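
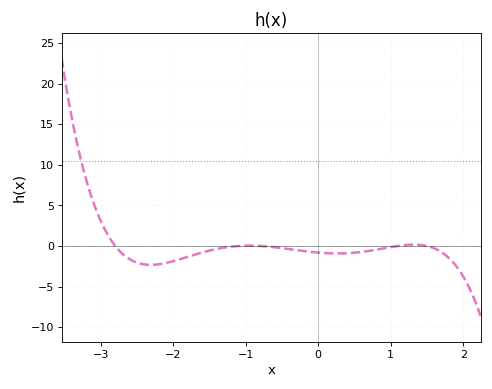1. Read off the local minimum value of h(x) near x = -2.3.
-2.5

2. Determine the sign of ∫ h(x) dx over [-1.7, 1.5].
negative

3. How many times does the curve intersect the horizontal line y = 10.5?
1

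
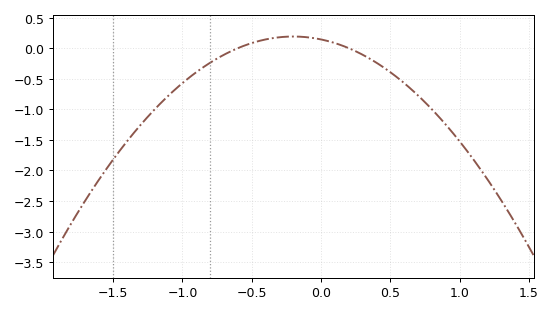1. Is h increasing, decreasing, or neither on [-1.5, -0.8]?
increasing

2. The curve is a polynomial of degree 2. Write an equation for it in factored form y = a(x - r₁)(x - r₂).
y = -1.19(x + 0.6)(x - 0.2)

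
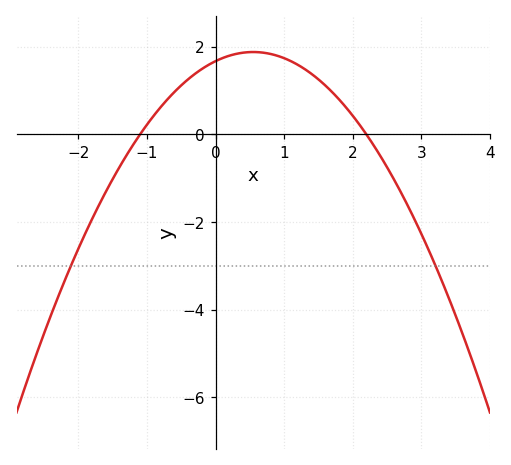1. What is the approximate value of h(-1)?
0.221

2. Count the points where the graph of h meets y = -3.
2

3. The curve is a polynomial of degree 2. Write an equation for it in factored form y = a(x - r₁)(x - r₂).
y = -0.69(x + 1.1)(x - 2.2)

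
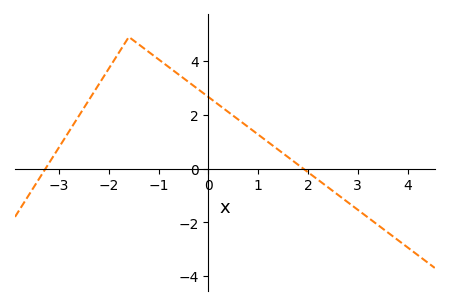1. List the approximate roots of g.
-3.2, 2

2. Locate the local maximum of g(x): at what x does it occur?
-1.6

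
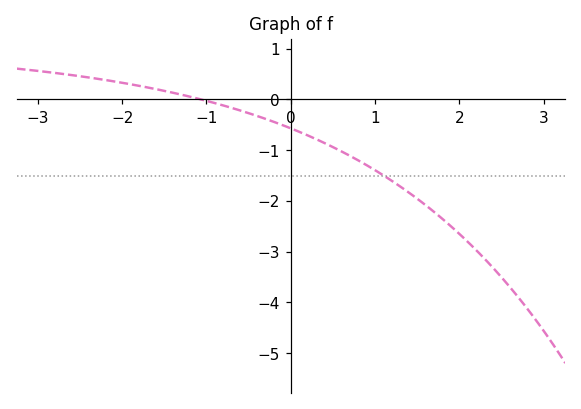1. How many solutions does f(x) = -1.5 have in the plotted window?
1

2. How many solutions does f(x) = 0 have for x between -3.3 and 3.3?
1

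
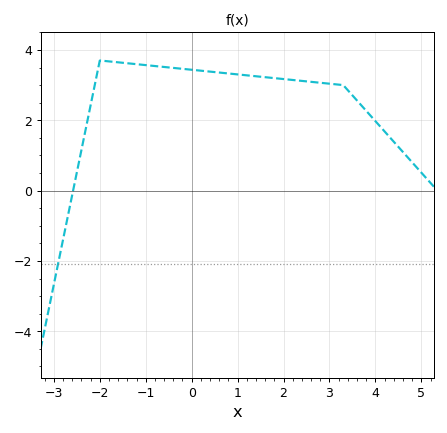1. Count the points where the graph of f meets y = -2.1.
1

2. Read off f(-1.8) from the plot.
3.67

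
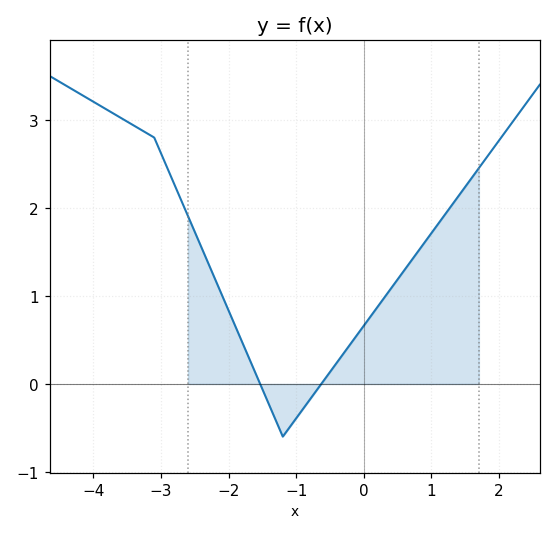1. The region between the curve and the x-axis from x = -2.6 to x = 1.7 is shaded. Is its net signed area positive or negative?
positive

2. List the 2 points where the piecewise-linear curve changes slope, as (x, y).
(-3.1, 2.8); (-1.2, -0.6)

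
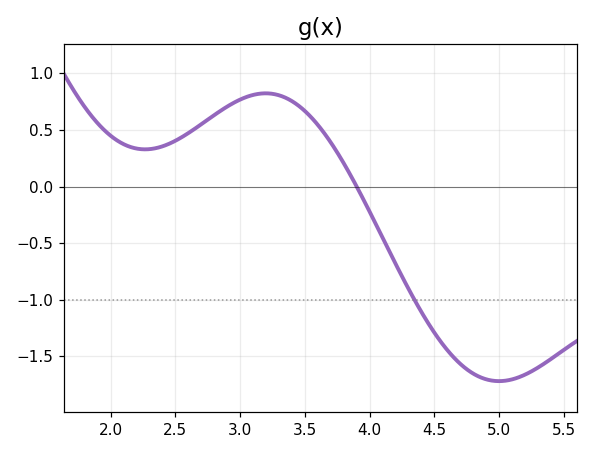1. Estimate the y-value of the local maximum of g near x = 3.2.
0.8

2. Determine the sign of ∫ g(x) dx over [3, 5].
negative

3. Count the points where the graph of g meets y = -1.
1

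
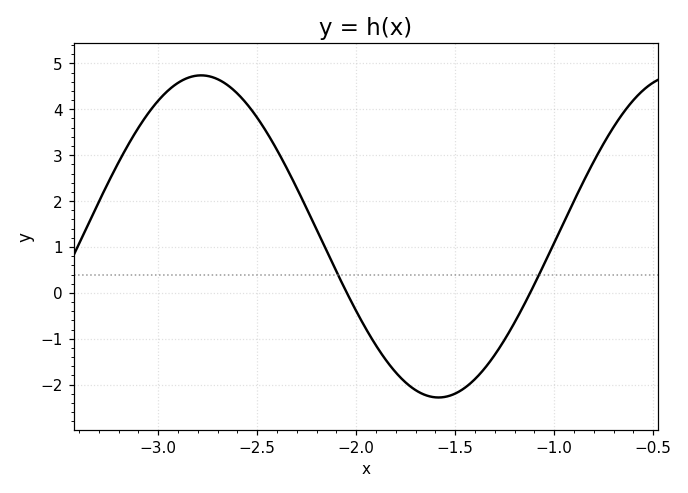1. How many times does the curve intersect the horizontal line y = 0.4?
2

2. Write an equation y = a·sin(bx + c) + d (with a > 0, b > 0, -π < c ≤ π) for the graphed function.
y = 3.51sin(2.6x + 2.6) + 1.23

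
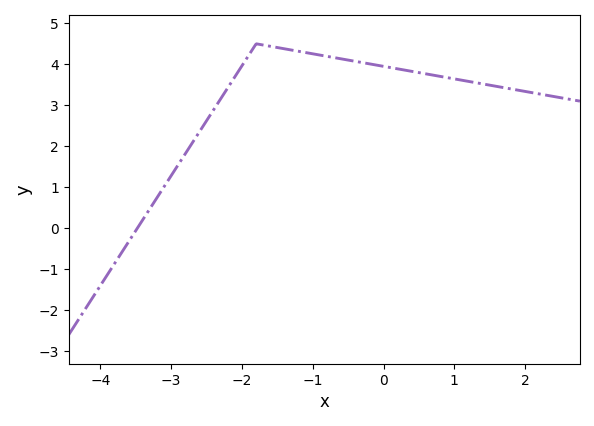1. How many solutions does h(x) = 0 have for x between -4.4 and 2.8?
1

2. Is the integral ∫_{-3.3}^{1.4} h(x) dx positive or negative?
positive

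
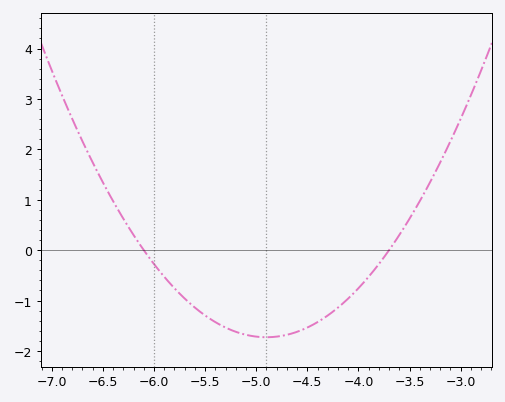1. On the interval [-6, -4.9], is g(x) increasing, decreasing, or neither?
decreasing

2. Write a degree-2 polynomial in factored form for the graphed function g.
y = 1.2(x + 6.1)(x + 3.7)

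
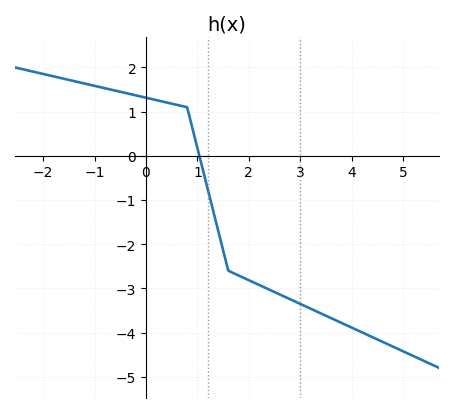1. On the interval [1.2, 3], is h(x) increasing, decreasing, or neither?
decreasing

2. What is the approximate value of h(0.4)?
1.21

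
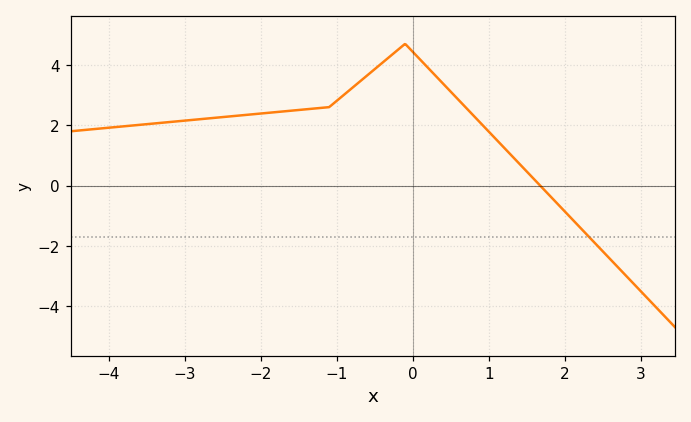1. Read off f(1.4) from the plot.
0.734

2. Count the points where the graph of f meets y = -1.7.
1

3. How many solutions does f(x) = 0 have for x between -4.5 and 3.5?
1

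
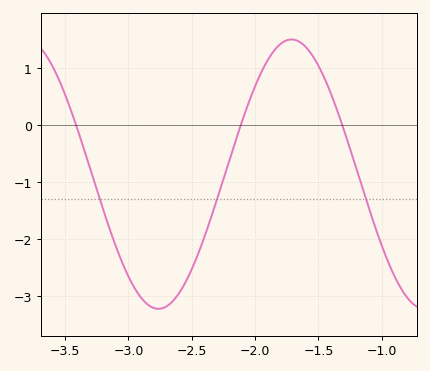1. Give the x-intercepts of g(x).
-3.4, -2.1, -1.3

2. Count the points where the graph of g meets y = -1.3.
3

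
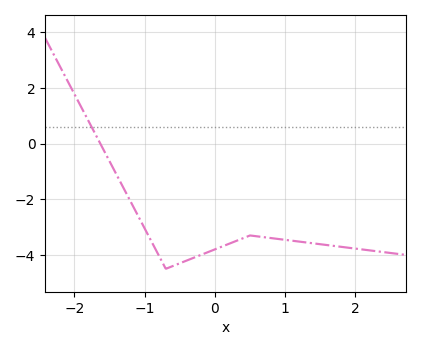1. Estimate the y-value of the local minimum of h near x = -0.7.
-4.5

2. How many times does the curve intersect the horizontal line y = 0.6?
1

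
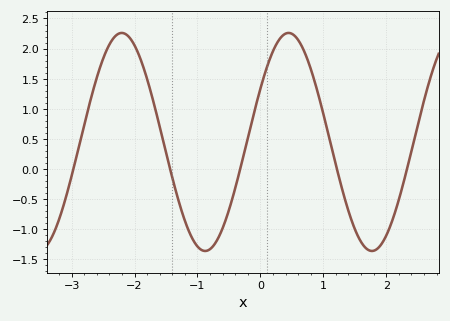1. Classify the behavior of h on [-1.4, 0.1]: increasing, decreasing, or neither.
neither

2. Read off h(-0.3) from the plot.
0.09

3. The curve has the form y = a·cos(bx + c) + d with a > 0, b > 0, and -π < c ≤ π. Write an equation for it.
y = 1.81cos(2.37x - 1.06) + 0.45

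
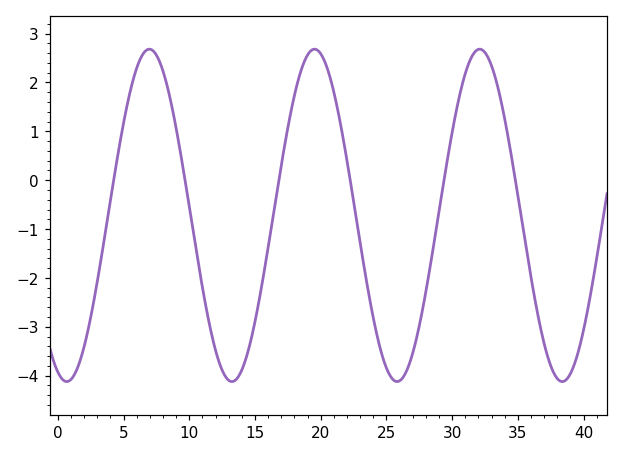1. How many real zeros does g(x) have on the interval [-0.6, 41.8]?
6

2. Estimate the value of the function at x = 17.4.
0.9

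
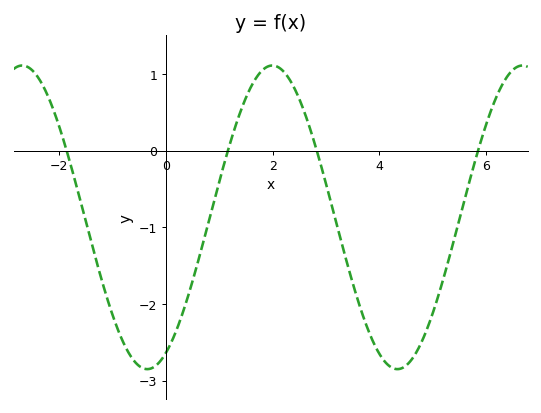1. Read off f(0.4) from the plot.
-1.9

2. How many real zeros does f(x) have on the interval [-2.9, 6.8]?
4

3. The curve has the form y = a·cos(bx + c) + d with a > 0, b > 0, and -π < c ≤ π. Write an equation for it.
y = 1.98cos(1.3x - 2.7) - 0.87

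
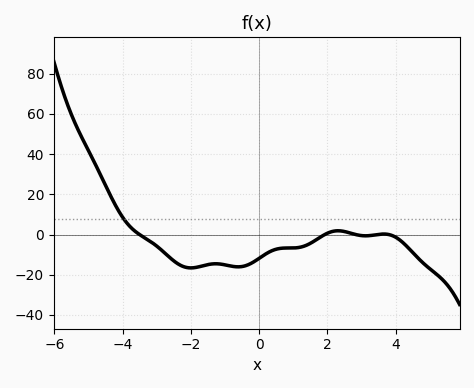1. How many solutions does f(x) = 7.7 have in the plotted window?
1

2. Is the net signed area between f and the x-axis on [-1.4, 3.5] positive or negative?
negative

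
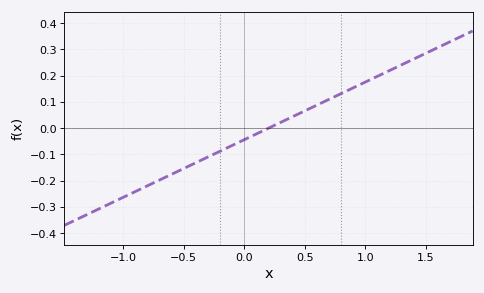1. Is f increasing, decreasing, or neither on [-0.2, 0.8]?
increasing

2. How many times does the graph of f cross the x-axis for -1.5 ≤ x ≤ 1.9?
1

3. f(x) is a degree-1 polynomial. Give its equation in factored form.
y = 0.22(x - 0.2)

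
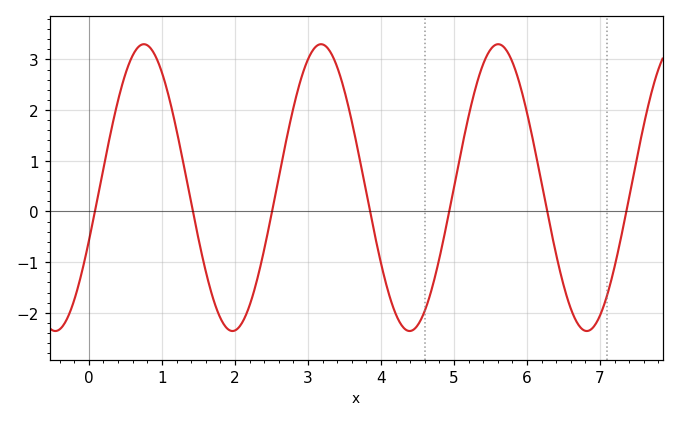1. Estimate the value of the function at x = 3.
3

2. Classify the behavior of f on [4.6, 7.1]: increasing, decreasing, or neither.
neither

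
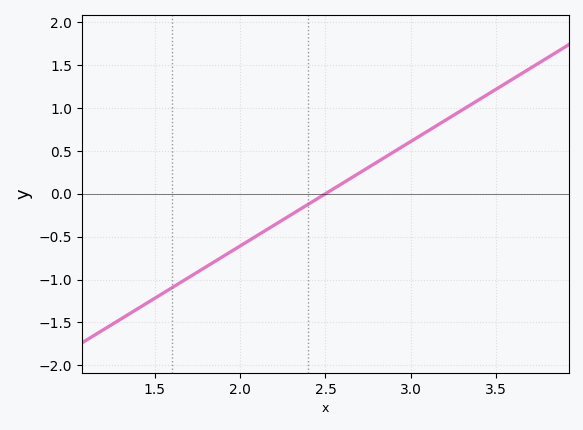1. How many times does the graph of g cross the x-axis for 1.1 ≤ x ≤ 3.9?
1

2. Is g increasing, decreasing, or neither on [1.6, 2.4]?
increasing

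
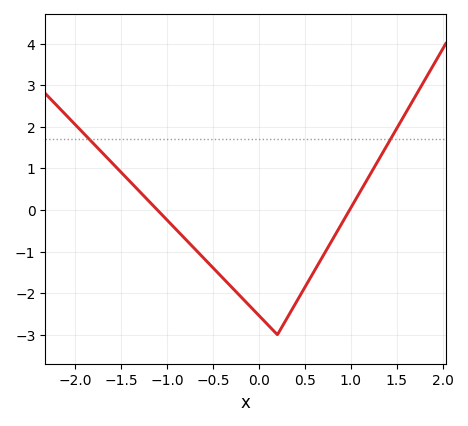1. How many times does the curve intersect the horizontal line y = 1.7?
2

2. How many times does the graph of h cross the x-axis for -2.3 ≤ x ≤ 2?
2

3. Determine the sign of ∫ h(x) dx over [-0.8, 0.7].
negative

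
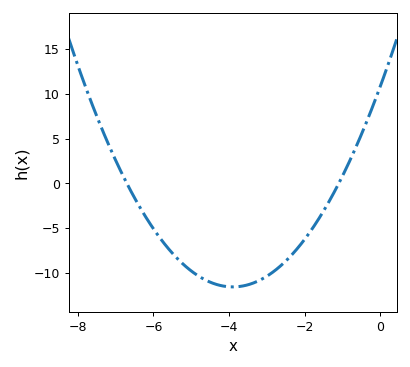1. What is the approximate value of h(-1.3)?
-1.59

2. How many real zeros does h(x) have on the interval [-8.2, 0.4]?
2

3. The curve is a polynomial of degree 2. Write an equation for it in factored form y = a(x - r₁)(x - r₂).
y = 1.47(x + 6.7)(x + 1.1)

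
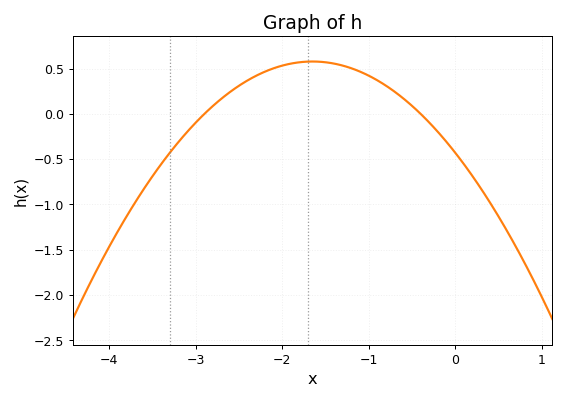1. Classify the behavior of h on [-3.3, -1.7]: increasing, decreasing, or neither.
increasing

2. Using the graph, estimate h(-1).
0.4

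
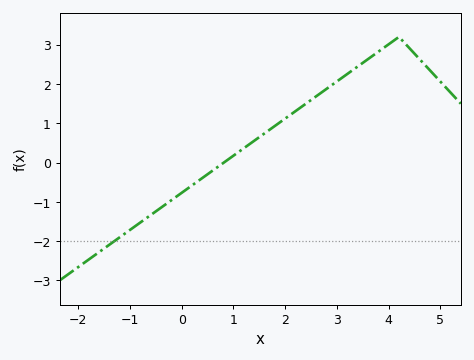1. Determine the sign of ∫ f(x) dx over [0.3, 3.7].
positive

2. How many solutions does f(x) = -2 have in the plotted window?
1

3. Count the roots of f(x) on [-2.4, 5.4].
1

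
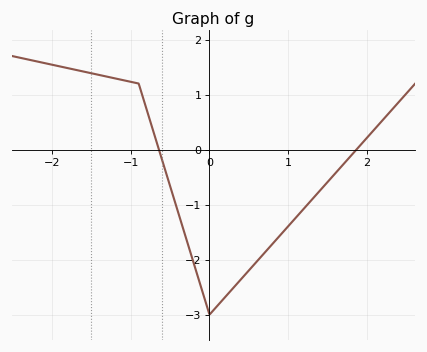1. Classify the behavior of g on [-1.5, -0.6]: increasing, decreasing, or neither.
decreasing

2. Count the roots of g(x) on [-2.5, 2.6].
2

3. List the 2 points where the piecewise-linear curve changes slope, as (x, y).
(-0.9, 1.2); (0, -3)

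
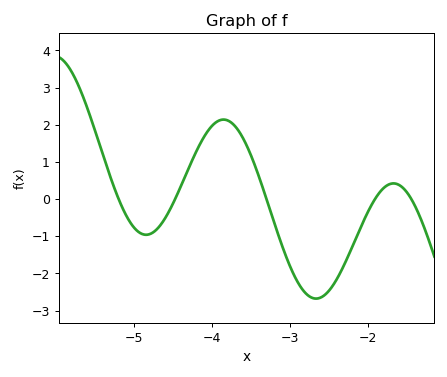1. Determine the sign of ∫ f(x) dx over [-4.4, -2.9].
positive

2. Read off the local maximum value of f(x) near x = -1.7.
0.423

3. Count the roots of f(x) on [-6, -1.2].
5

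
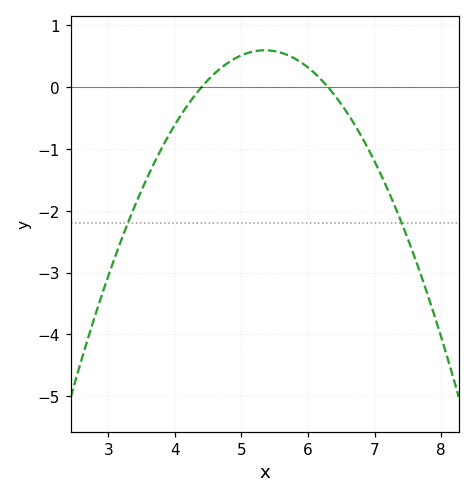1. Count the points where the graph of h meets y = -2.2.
2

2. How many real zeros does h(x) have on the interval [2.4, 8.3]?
2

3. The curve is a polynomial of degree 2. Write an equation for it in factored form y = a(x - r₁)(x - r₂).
y = -0.66(x - 4.4)(x - 6.3)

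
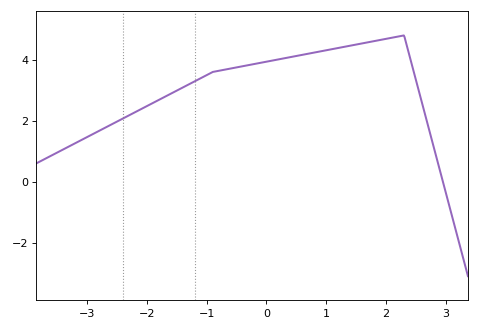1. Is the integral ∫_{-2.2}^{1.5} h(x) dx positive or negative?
positive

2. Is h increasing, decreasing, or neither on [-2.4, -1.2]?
increasing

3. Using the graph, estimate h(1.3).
4.4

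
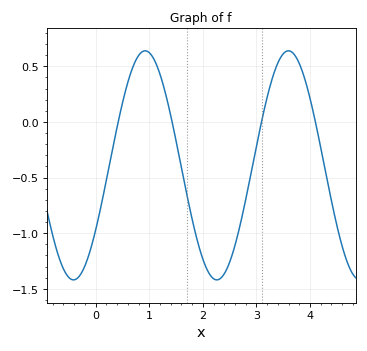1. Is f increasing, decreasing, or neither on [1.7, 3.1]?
neither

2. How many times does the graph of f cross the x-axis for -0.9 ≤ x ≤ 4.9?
4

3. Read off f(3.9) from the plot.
0.4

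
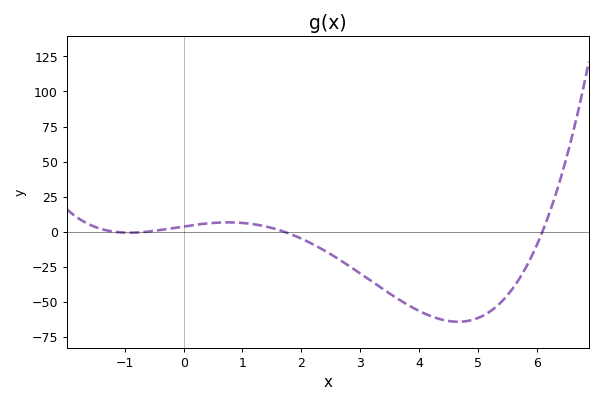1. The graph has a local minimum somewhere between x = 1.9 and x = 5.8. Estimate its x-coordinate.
4.6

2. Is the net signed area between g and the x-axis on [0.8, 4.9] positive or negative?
negative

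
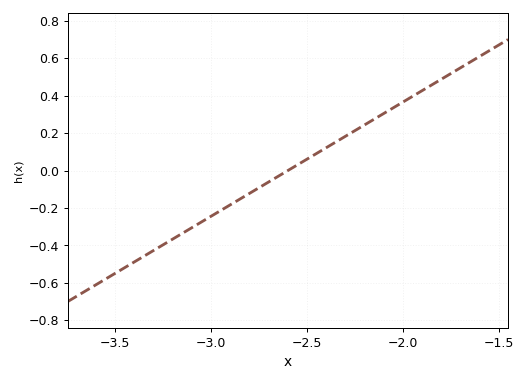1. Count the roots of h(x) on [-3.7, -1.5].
1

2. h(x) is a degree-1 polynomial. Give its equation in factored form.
y = 0.61(x + 2.6)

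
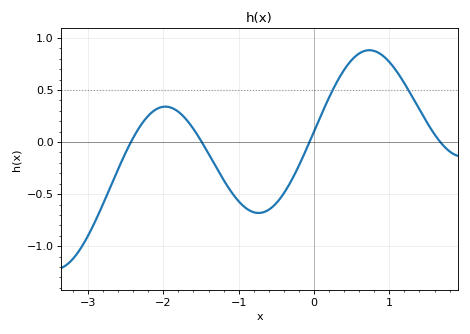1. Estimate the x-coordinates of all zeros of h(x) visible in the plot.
-2.4, -1.5, -0.1, 1.7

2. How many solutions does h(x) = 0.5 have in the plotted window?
2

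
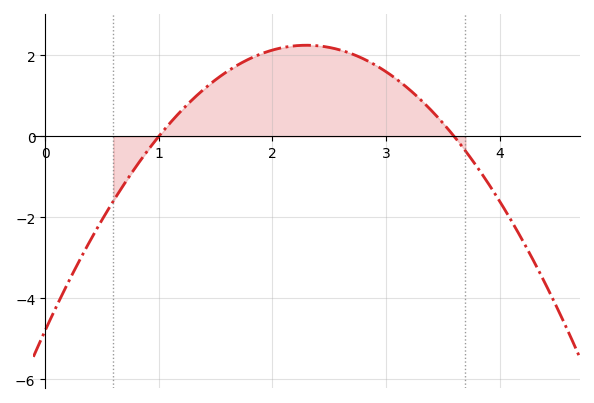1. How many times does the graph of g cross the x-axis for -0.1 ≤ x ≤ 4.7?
2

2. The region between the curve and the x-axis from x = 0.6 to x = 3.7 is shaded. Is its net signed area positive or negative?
positive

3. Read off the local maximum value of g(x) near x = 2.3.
2.2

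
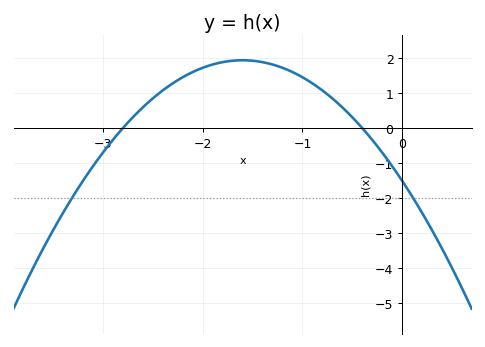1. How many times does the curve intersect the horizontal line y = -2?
2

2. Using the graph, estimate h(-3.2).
-1.5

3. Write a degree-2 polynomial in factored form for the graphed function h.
y = -1.35(x + 2.8)(x + 0.4)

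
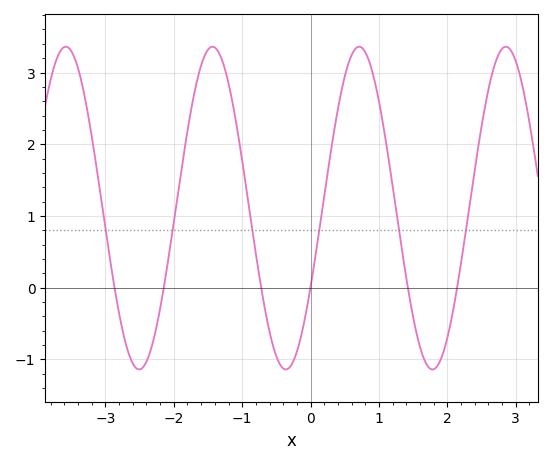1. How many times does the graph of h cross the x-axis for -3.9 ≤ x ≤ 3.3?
6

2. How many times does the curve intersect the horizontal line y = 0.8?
6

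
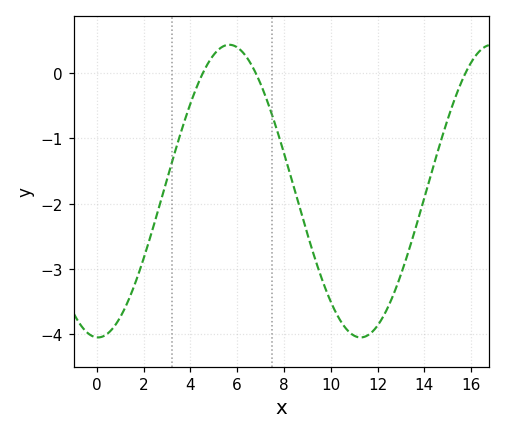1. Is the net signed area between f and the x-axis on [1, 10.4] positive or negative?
negative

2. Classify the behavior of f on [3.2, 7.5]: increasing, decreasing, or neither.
neither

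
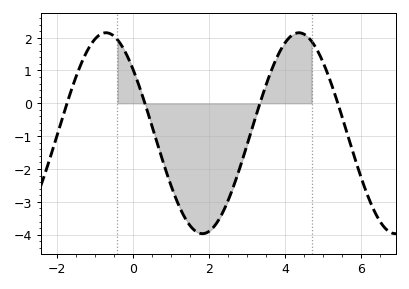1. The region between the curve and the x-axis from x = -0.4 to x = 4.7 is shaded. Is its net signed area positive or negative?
negative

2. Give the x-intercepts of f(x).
-1.73, 0.321, 3.34, 5.39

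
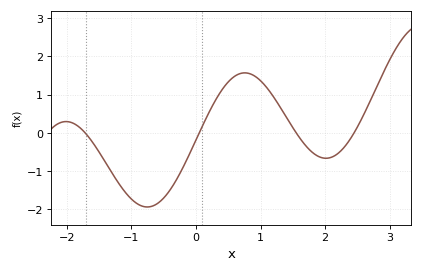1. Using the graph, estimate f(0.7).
1.56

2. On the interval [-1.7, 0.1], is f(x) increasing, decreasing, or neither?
neither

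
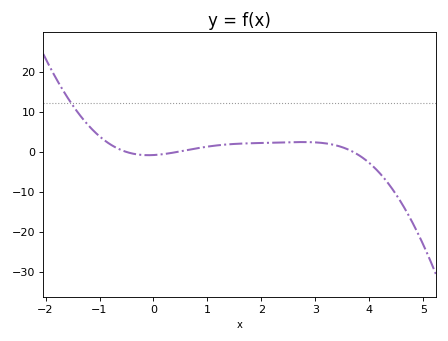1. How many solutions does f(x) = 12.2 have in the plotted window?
1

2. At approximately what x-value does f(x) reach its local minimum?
-0.1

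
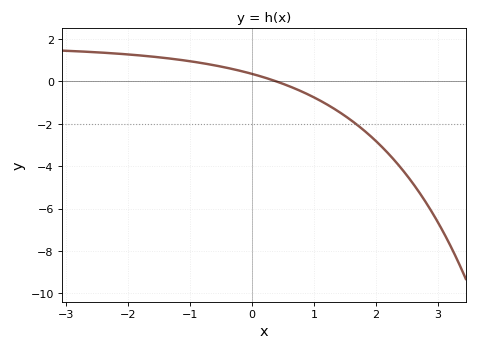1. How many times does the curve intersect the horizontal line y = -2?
1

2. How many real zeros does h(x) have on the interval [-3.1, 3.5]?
1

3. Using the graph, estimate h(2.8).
-5.67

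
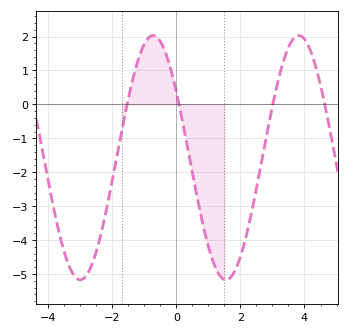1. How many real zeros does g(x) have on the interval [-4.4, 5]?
4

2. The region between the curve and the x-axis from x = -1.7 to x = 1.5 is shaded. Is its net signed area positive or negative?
negative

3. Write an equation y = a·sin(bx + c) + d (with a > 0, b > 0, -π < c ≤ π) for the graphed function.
y = 3.6sin(1.4x + 2.6) - 1.57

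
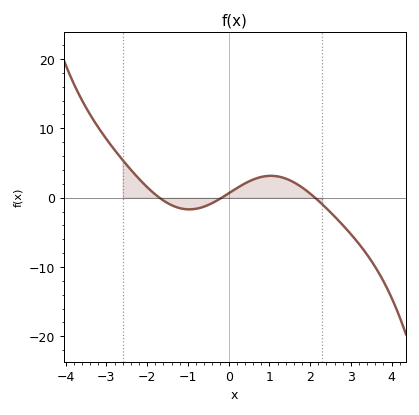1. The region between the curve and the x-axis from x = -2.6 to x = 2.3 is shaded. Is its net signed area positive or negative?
positive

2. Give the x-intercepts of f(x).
-1.8, -0.2, 2.2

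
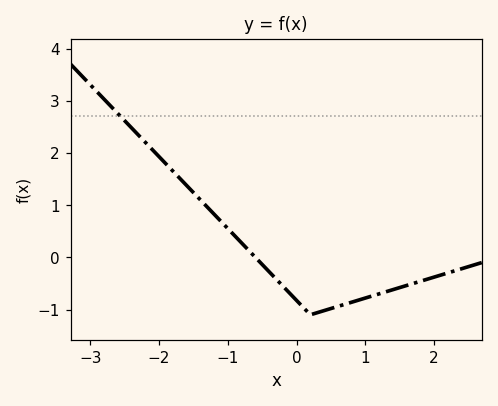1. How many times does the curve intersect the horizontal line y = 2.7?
1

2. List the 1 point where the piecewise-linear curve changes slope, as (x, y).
(0.2, -1.1)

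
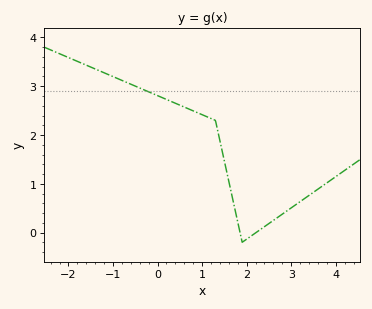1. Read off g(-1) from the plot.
3.2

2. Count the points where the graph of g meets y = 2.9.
1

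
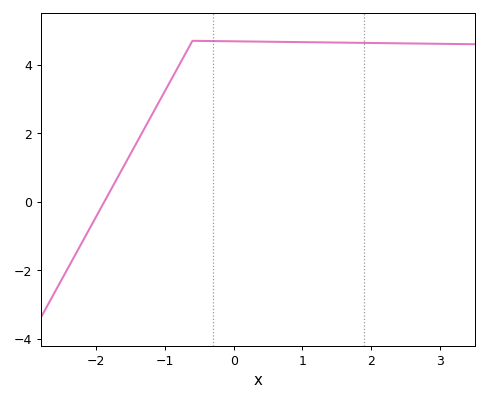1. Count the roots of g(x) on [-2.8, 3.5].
1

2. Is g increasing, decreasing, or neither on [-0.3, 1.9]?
decreasing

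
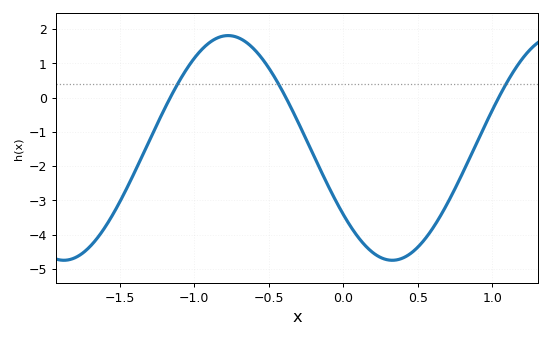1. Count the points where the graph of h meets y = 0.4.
3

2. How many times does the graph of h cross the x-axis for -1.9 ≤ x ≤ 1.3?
3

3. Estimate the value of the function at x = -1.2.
-0.3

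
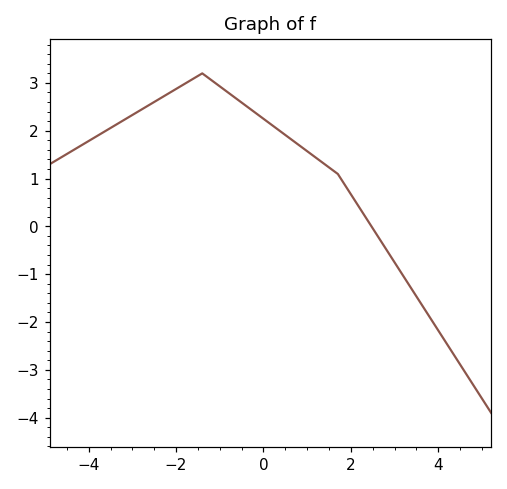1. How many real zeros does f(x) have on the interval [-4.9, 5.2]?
1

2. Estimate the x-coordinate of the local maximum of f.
-1.4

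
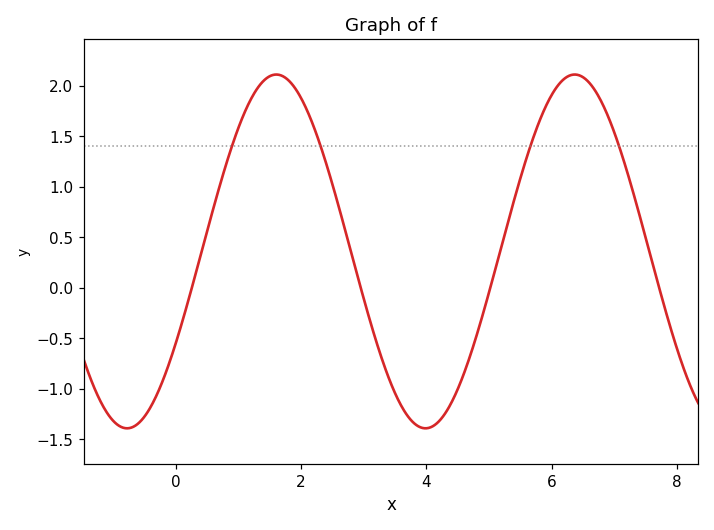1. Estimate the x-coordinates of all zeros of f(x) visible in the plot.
0.26, 2.95, 5.02, 7.71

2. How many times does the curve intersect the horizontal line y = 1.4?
4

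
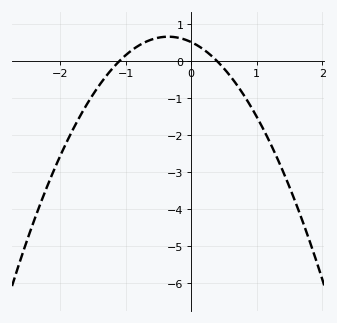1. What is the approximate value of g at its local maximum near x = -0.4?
0.7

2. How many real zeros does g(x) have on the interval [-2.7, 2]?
2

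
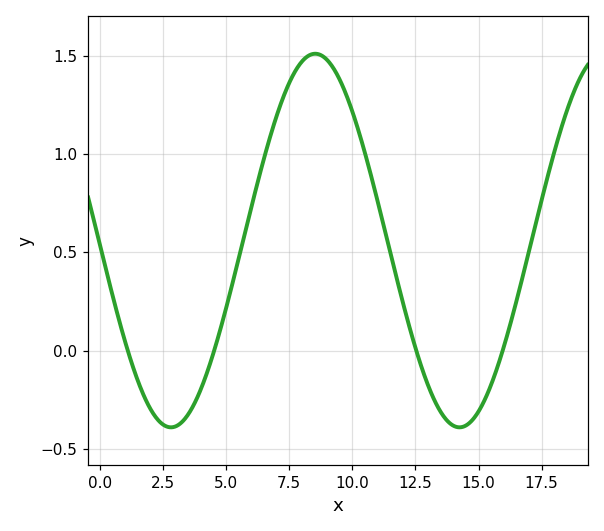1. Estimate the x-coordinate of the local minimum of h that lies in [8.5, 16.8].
14.2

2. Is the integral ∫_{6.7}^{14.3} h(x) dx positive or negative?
positive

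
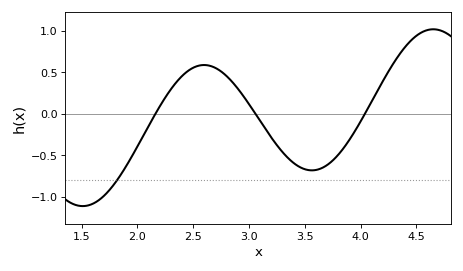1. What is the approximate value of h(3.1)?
-0.087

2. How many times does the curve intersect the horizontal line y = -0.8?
1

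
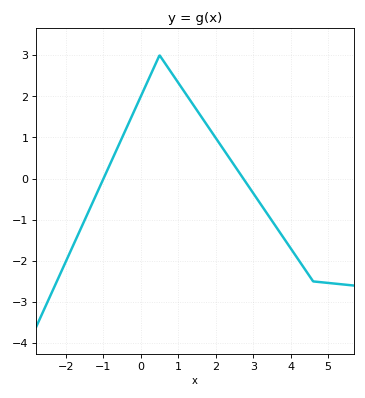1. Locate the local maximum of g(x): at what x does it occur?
0.4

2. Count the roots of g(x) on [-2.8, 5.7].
2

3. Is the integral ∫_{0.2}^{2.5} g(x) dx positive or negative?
positive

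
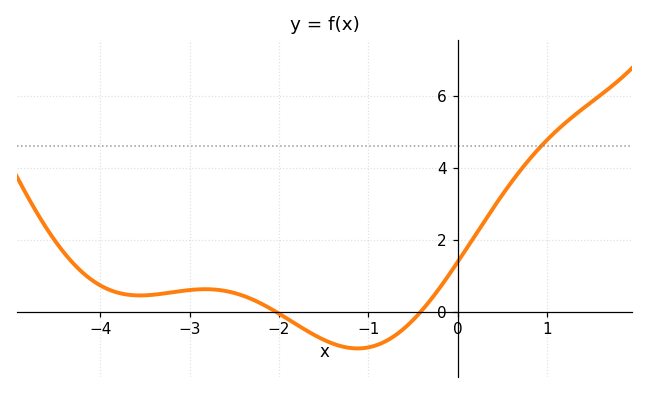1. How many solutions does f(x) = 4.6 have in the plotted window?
1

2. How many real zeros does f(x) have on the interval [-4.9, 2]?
2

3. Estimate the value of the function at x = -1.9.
-0.2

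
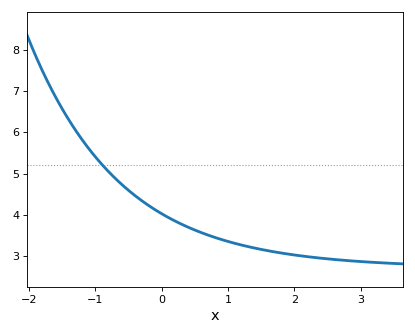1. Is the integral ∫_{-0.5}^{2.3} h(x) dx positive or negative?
positive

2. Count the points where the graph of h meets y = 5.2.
1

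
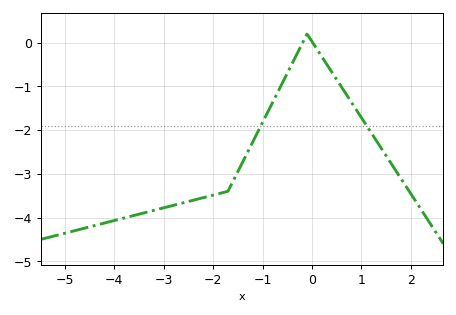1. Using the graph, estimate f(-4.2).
-4.13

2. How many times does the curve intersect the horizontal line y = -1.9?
2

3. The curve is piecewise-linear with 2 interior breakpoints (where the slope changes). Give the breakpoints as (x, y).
(-1.7, -3.4); (-0.1, 0.2)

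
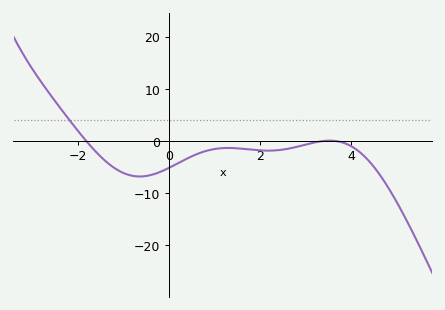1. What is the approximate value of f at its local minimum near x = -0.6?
-7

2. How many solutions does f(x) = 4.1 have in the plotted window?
1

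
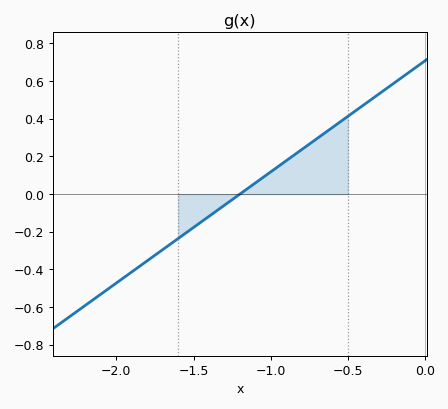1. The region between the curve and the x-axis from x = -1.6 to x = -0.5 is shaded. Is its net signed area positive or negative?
positive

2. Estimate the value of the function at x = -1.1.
0.06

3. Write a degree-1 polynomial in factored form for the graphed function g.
y = 0.59(x + 1.2)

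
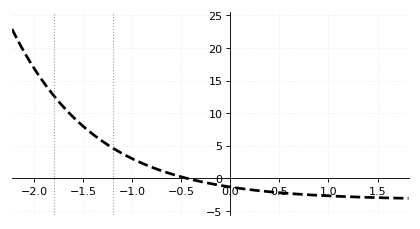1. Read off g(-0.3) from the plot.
-0.5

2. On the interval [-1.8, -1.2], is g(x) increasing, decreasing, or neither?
decreasing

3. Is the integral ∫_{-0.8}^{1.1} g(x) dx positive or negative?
negative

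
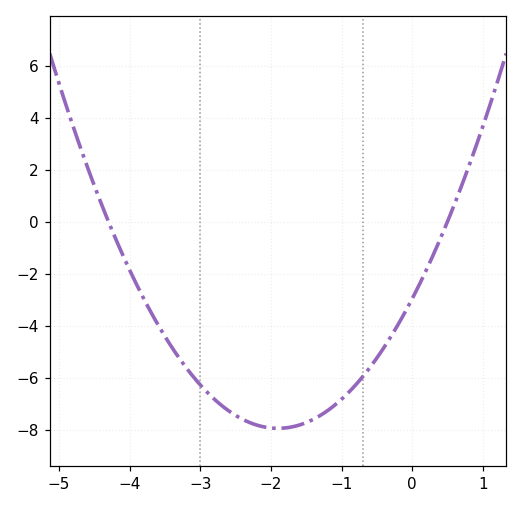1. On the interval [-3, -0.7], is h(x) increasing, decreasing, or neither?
neither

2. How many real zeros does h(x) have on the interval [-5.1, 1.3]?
2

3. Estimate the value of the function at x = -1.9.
-7.95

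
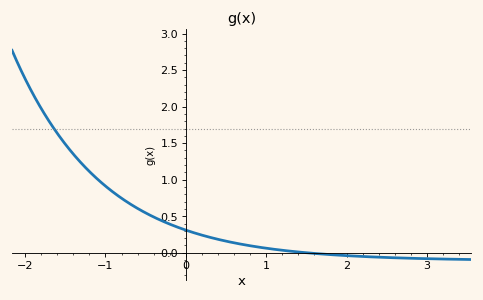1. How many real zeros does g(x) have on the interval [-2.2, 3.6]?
1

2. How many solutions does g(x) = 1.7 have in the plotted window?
1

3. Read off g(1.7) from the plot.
0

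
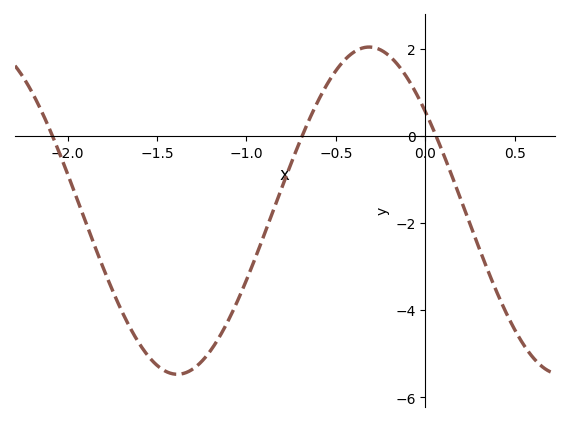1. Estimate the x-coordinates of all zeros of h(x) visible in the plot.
-2.1, -0.7, 0.05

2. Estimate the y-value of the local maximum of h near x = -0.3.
2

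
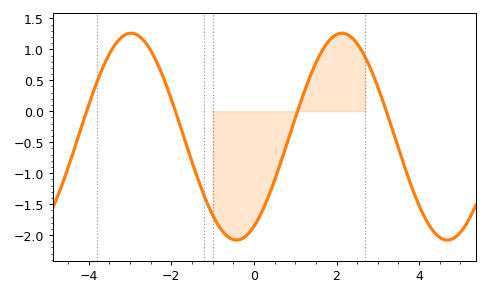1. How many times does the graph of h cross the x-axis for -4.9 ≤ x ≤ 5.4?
4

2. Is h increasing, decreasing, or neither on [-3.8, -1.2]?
neither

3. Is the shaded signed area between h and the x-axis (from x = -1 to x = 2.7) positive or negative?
negative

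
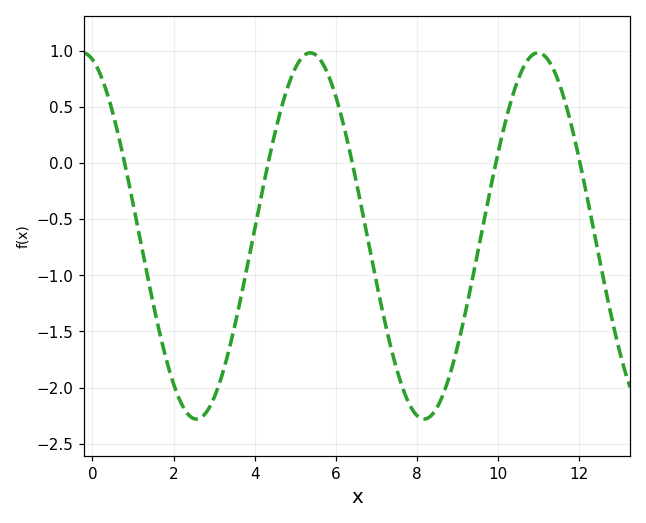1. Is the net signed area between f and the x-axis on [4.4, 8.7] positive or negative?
negative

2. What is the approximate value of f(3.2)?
-1.9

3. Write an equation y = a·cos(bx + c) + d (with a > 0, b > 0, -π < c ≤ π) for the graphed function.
y = 1.63cos(1.1x + 0.27) - 0.65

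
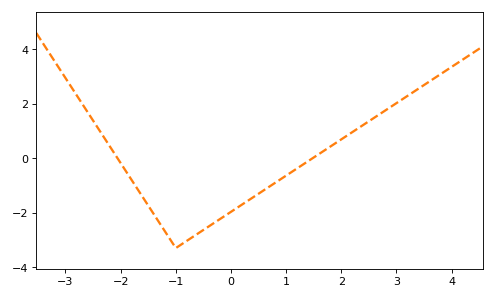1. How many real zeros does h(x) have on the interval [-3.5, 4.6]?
2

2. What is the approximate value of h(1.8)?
0.4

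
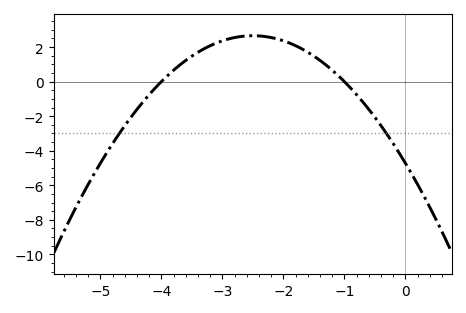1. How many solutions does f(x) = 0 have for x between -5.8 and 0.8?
2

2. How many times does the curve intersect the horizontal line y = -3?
2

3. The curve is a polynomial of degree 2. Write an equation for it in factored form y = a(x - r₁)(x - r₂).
y = -1.18(x + 4)(x + 1)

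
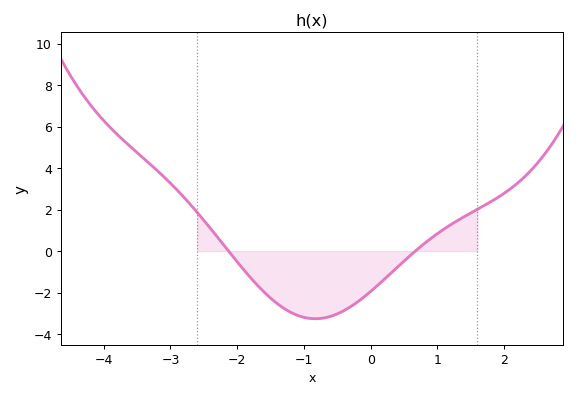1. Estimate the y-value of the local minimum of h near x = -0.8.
-3.26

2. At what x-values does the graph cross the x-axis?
-2.13, 0.669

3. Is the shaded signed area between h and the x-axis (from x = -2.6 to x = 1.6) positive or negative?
negative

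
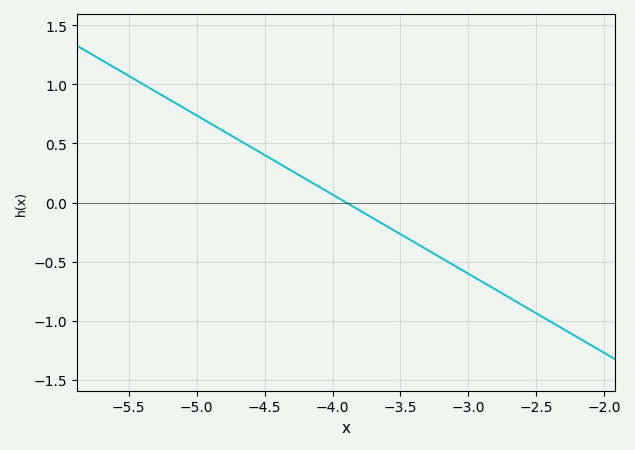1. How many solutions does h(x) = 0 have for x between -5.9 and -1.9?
1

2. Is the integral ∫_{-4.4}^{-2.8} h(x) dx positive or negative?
negative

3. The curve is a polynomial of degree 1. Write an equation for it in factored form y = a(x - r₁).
y = -0.67(x + 3.9)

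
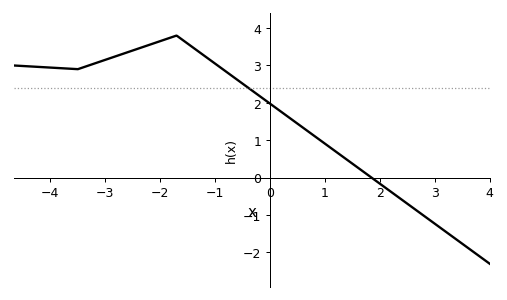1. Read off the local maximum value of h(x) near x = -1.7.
3.8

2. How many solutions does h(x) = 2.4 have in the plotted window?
1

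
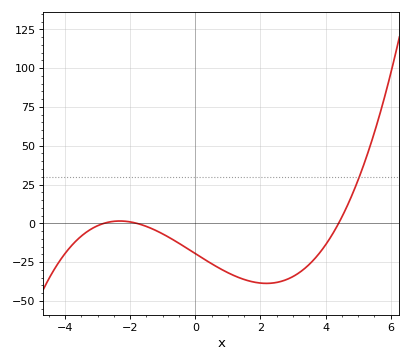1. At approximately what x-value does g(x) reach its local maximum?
-2.32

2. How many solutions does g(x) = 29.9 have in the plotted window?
1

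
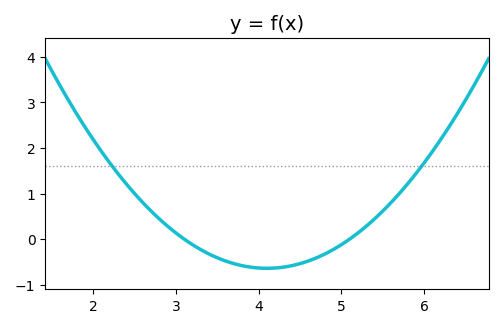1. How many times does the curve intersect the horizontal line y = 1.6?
2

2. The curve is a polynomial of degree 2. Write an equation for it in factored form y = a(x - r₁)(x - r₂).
y = 0.64(x - 3.1)(x - 5.1)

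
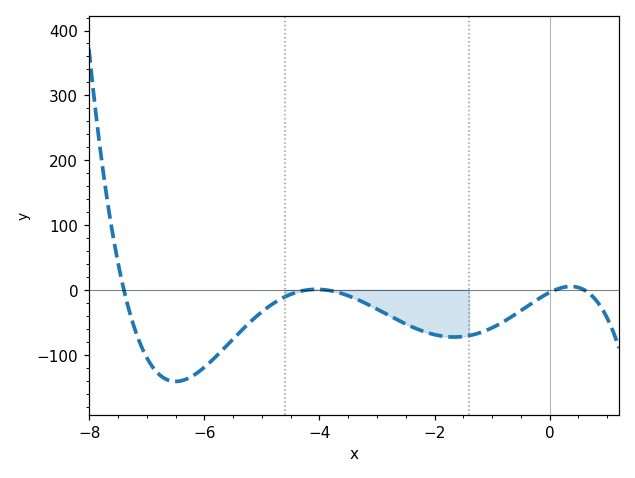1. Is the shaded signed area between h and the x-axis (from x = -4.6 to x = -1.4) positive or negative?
negative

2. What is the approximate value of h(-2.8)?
-40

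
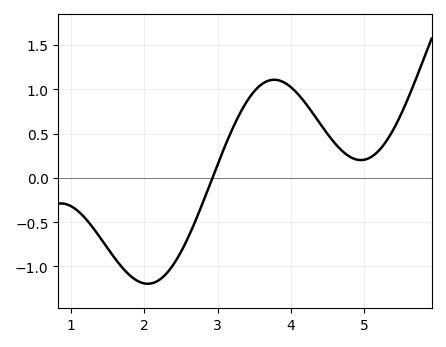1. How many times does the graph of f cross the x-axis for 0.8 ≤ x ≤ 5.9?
1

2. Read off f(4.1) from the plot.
0.95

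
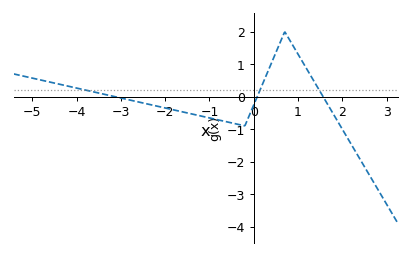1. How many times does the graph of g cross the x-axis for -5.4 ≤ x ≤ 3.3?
3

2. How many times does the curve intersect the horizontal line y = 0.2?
3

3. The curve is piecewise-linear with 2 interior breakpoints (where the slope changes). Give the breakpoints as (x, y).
(-0.2, -0.9); (0.7, 2)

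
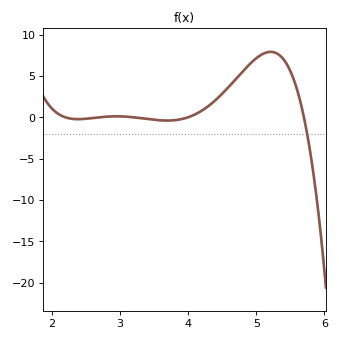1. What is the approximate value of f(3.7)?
-0.5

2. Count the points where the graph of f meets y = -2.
1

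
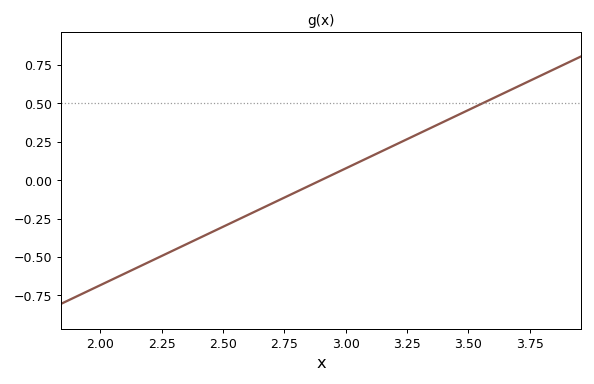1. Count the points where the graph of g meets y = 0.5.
1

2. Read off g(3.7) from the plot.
0.608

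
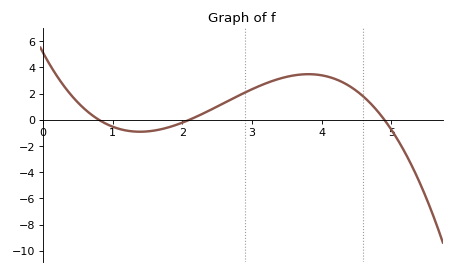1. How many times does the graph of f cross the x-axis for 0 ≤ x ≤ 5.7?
3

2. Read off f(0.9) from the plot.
-0.2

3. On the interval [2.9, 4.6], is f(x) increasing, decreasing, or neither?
neither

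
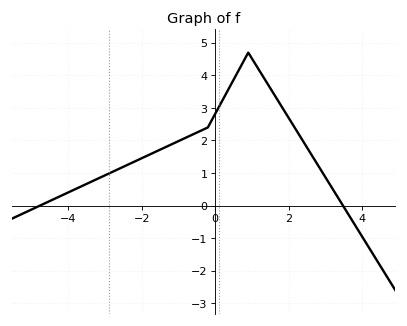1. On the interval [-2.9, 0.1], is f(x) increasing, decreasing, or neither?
increasing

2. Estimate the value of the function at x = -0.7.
2.1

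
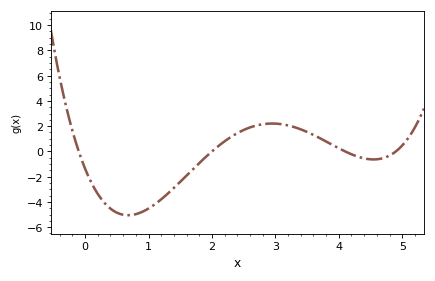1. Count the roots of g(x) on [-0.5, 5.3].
4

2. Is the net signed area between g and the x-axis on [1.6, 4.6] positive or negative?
positive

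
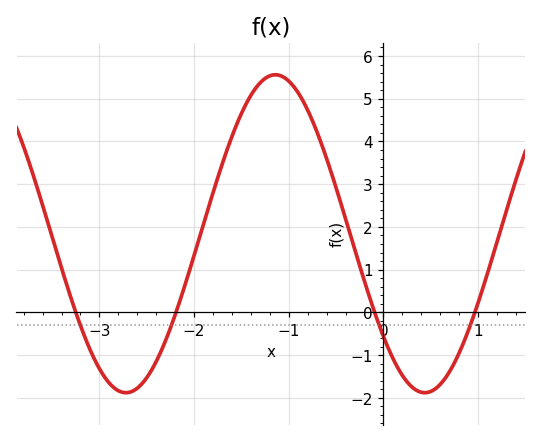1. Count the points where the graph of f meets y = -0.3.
4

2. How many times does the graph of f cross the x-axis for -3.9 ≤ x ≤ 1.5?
4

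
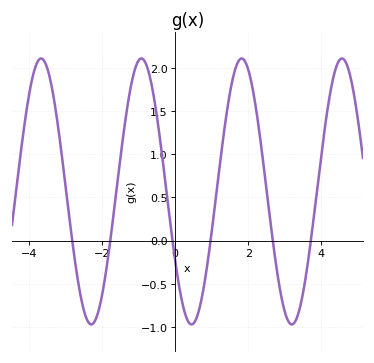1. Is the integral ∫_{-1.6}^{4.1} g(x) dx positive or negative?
positive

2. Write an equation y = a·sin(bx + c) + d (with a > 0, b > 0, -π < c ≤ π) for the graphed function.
y = 1.54sin(2.29x - 2.59) + 0.57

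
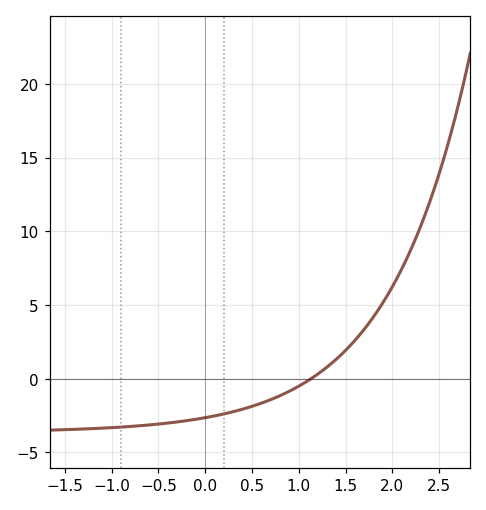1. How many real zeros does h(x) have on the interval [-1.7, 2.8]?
1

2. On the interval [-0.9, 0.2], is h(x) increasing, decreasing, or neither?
increasing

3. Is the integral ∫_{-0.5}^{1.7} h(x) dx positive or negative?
negative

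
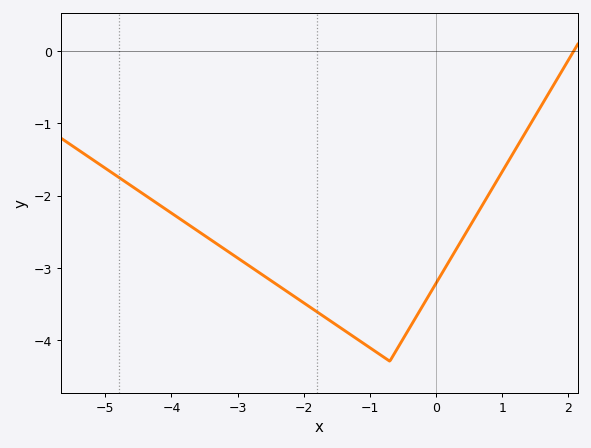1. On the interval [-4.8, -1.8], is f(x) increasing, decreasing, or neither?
decreasing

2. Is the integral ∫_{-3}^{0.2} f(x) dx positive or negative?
negative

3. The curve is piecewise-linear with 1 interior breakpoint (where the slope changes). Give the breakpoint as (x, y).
(-0.7, -4.3)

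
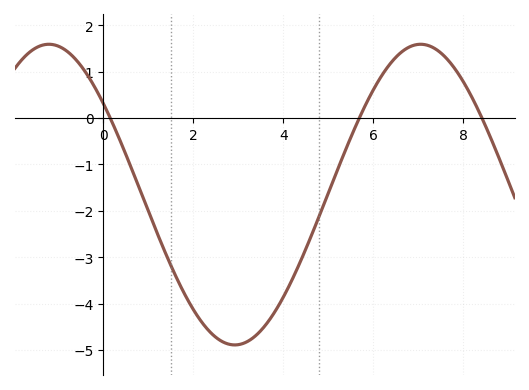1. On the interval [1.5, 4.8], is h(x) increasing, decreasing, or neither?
neither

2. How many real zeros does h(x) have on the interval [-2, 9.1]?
3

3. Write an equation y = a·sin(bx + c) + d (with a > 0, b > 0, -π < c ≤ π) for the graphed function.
y = 3.24sin(0.76x + 2.5) - 1.65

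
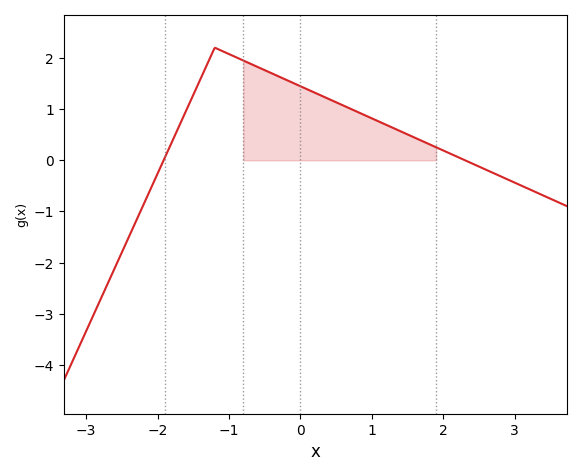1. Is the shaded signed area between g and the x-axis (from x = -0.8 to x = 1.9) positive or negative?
positive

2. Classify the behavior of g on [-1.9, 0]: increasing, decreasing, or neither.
neither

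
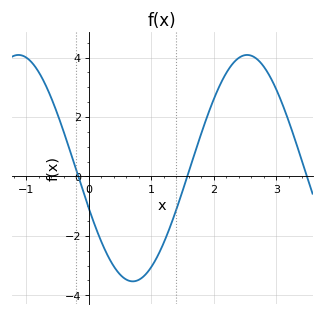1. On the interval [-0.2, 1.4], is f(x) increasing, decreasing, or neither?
neither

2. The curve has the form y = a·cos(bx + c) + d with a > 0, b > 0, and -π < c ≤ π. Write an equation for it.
y = 3.81cos(1.72x + 1.93) + 0.28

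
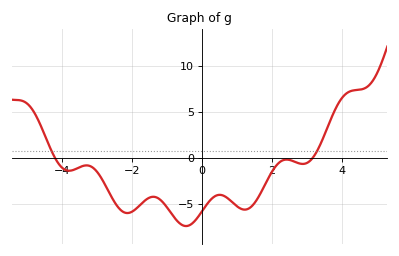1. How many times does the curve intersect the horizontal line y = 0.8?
2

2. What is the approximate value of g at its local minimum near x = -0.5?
-7.35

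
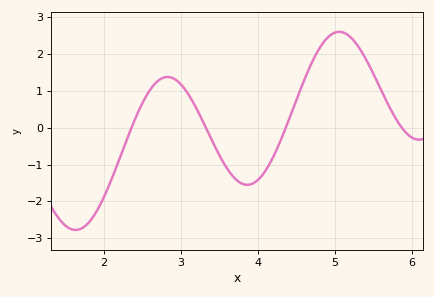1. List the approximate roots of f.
2.4, 3.3, 4.4, 5.9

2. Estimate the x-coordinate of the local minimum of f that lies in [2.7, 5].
3.9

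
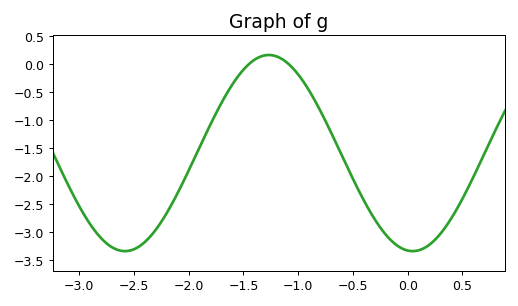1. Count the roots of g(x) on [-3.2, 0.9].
2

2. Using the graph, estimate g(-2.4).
-3.2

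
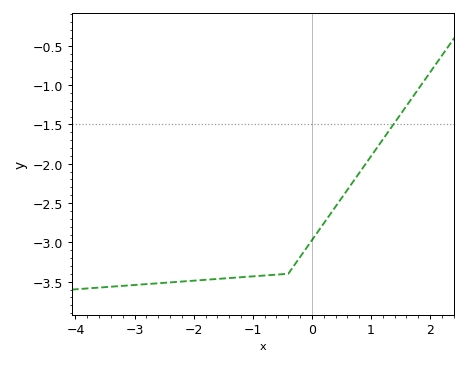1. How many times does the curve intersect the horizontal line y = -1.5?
1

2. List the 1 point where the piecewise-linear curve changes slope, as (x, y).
(-0.4, -3.4)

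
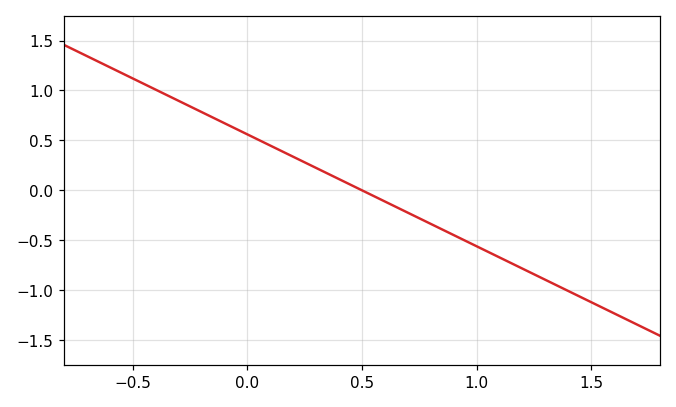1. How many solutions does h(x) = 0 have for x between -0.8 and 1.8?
1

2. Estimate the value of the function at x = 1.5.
-1.1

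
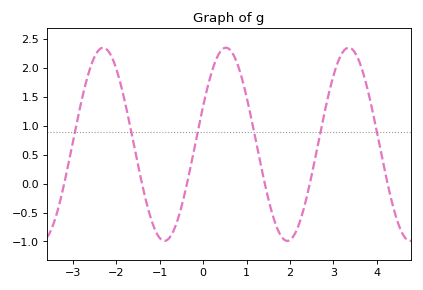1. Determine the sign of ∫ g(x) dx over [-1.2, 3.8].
positive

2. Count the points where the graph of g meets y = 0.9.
6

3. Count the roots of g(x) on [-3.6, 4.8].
6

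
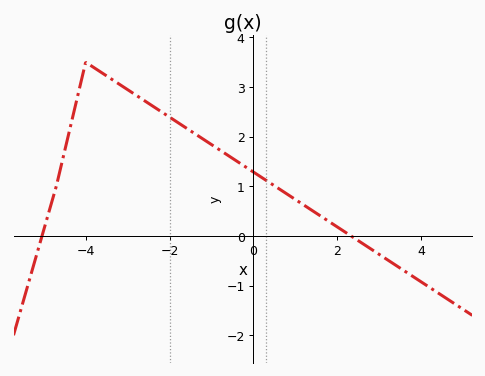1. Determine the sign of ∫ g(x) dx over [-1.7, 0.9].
positive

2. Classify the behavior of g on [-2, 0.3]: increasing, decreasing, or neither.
decreasing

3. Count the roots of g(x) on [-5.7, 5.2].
2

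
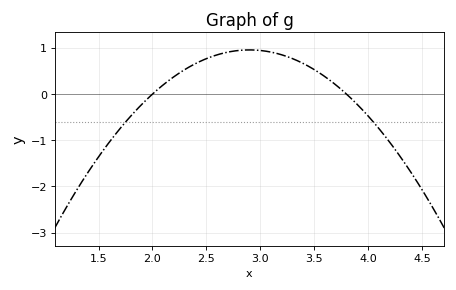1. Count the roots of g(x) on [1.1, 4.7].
2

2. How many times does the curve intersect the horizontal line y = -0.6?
2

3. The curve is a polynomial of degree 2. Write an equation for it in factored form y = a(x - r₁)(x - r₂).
y = -1.18(x - 2)(x - 3.8)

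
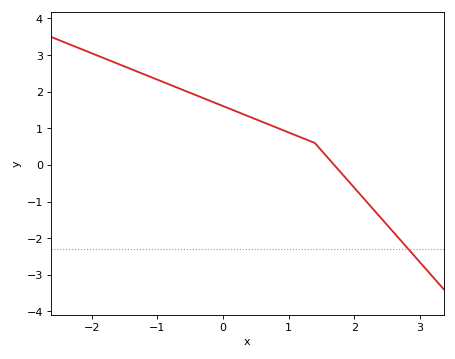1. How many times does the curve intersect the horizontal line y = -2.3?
1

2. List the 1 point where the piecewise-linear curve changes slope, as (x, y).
(1.4, 0.6)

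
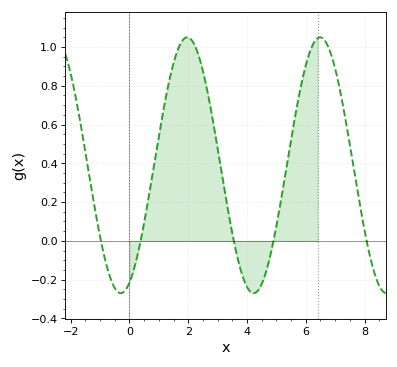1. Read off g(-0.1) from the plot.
-0.246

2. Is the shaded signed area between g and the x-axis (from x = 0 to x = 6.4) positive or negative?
positive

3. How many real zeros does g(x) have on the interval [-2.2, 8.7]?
5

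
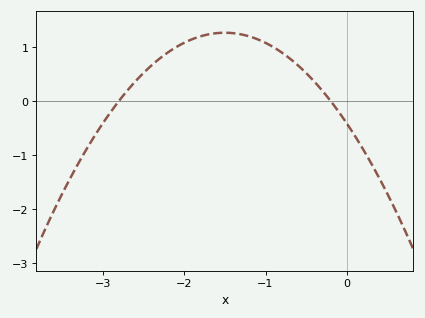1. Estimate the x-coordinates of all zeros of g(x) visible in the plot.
-2.8, -0.2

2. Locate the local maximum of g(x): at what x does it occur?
-1.5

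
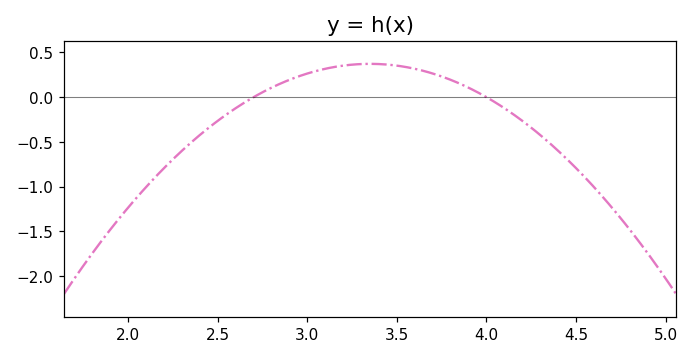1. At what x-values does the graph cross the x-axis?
2.7, 4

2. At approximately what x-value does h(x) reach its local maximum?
3.35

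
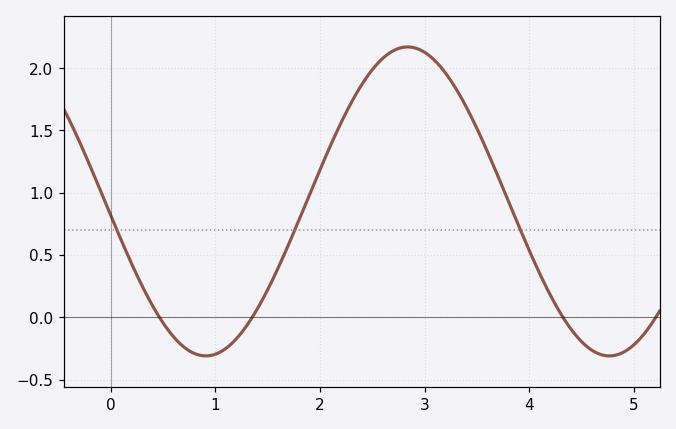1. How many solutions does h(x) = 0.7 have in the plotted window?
3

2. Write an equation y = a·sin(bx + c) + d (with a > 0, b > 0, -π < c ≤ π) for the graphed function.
y = 1.24sin(1.63x - 3.05) + 0.93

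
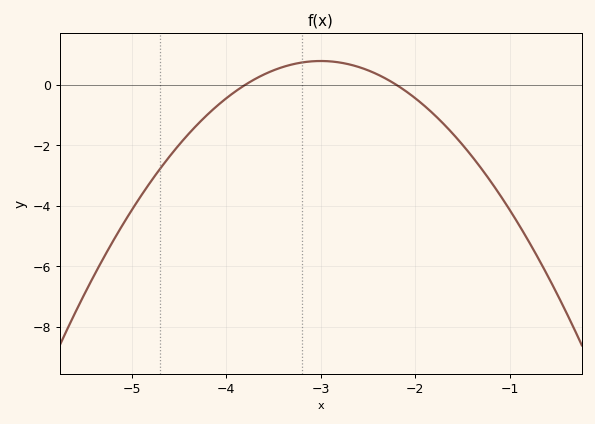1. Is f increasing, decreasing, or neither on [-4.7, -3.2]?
increasing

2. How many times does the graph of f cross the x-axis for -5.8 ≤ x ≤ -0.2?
2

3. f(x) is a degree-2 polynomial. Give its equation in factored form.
y = -1.23(x + 3.8)(x + 2.2)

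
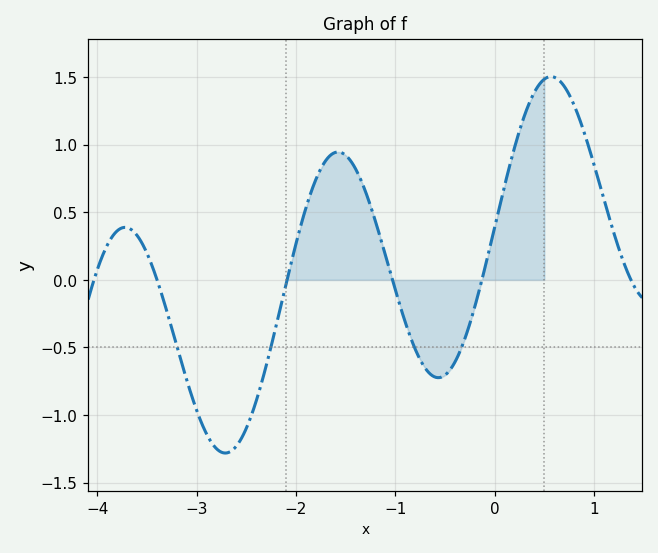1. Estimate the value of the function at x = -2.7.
-1.28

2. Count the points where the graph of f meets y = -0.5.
4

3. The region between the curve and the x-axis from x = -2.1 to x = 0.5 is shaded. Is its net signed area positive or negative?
positive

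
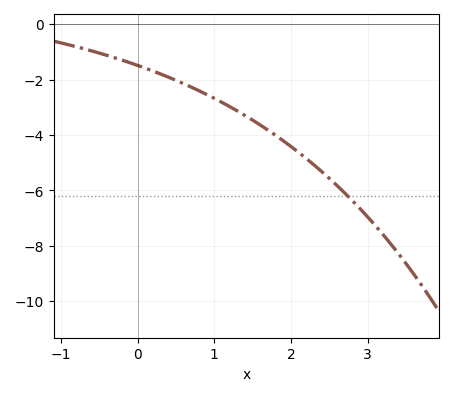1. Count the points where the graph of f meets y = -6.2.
1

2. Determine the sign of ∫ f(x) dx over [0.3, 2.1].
negative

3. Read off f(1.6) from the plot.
-3.6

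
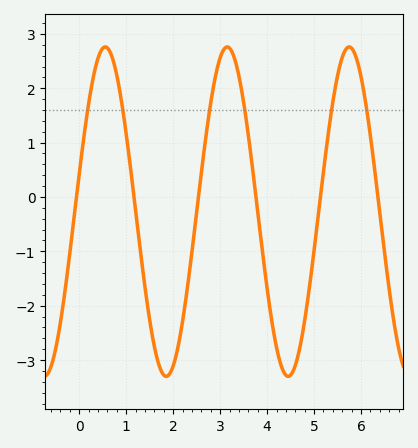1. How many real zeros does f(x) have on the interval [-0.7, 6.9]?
6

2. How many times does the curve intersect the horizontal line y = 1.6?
6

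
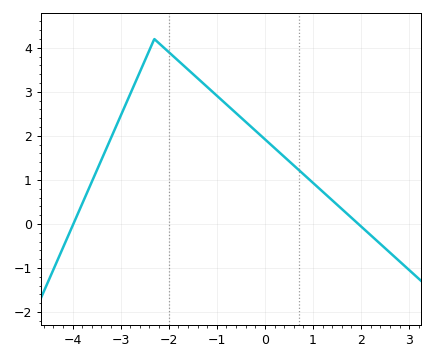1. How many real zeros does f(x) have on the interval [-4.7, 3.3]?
2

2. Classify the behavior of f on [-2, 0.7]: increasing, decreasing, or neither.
decreasing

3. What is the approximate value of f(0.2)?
1.7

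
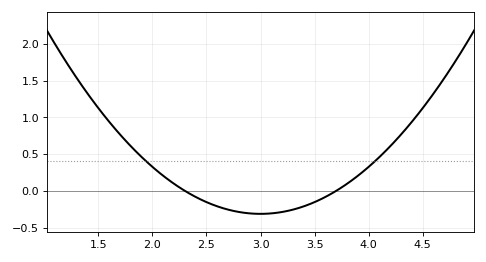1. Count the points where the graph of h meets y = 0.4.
2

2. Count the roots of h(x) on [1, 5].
2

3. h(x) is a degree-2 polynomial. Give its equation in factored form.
y = 0.64(x - 2.3)(x - 3.7)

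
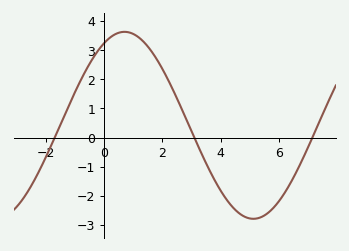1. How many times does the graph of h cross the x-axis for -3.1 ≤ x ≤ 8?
3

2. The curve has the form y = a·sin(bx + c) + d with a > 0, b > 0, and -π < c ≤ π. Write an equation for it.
y = 3.21sin(0.71x + 1.1) + 0.42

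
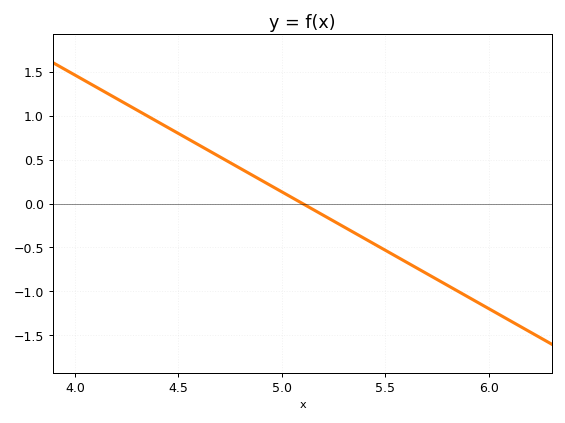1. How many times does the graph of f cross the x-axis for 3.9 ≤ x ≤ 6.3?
1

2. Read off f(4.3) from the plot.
1.05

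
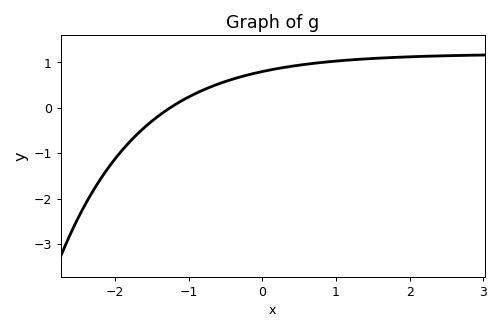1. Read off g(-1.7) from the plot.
-0.581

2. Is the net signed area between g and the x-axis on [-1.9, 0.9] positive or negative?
positive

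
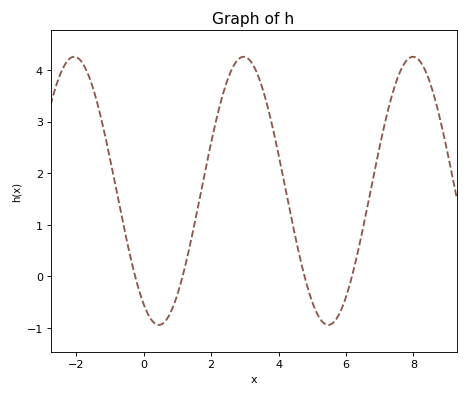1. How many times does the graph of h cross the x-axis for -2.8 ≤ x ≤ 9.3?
4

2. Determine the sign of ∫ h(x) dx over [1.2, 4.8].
positive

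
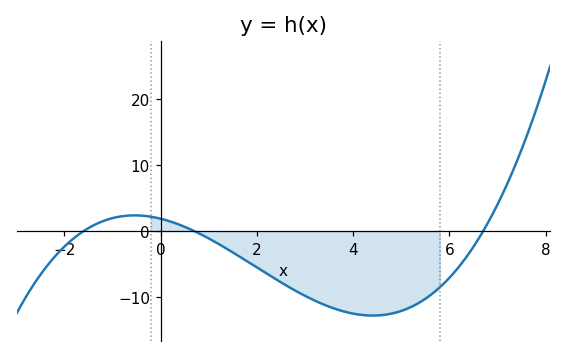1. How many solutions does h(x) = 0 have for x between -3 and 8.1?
3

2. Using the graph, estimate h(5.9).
-7.8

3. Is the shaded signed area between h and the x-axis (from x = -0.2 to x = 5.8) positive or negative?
negative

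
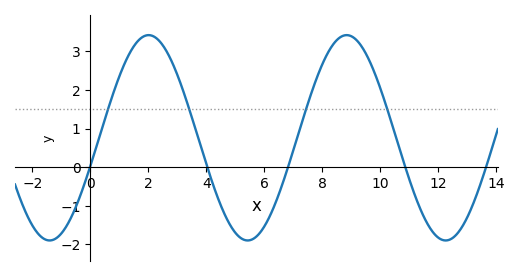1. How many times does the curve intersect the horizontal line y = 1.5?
4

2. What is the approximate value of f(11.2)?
-0.742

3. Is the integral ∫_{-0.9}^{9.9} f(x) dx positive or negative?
positive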